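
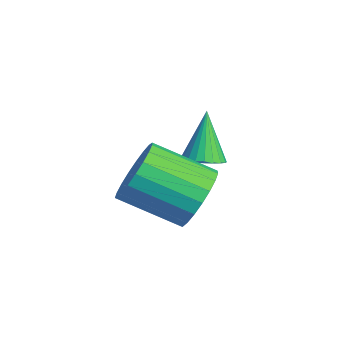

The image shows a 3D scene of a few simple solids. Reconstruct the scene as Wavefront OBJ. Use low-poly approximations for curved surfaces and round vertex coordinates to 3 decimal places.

v 0.833 -1.954 -1.117
v 1.342 -1.661 -0.952
v 0.167 -1.606 0.317
v 1.218 -1.485 -1.052
v 1.035 -1.38 -1.163
v 0.822 -1.362 -1.266
v 0.61 -1.435 -1.347
v 0.432 -1.586 -1.393
v 0.315 -1.794 -1.397
v 0.278 -2.026 -1.358
v 0.325 -2.247 -1.283
v 0.449 -2.423 -1.183
v 0.632 -2.528 -1.072
v 0.845 -2.545 -0.969
v 1.057 -2.473 -0.888
v 1.235 -2.321 -0.842
v 1.352 -2.114 -0.838
v 1.389 -1.882 -0.876
v 3.477 -3.057 -0.555
v 4.12 -3.035 0.144
v 3.286 -4.421 0.954
v 2.643 -4.443 0.255
v 3.843 -2.789 0.28
v 3.008 -4.175 1.09
v 3.502 -2.589 0.271
v 2.668 -3.975 1.082
v 3.157 -2.47 0.119
v 2.323 -3.856 0.93
v 2.868 -2.452 -0.149
v 2.033 -3.839 0.662
v 2.683 -2.539 -0.487
v 1.849 -3.926 0.324
v 2.637 -2.716 -0.837
v 1.802 -4.102 -0.027
v 2.735 -2.951 -1.139
v 1.901 -4.338 -0.328
v 2.962 -3.205 -1.339
v 2.127 -4.592 -0.529
v 3.278 -3.433 -1.404
v 2.443 -4.82 -0.594
v 3.628 -3.596 -1.323
v 2.794 -4.983 -0.512
v 3.952 -3.666 -1.108
v 3.118 -5.052 -0.297
v 4.195 -3.63 -0.798
v 3.36 -5.017 0.013
v 4.313 -3.496 -0.446
v 3.478 -4.882 0.365
v 4.286 -3.285 -0.113
v 3.452 -4.672 0.698
f 2 1 4
f 2 4 3
f 4 1 5
f 4 5 3
f 5 1 6
f 5 6 3
f 6 1 7
f 6 7 3
f 7 1 8
f 7 8 3
f 8 1 9
f 8 9 3
f 9 1 10
f 9 10 3
f 10 1 11
f 10 11 3
f 11 1 12
f 11 12 3
f 12 1 13
f 12 13 3
f 13 1 14
f 13 14 3
f 14 1 15
f 14 15 3
f 15 1 16
f 15 16 3
f 16 1 17
f 16 17 3
f 17 1 18
f 17 18 3
f 18 1 2
f 18 2 3
f 20 19 23
f 20 23 21
f 21 23 24
f 21 24 22
f 23 19 25
f 23 25 24
f 24 25 26
f 24 26 22
f 25 19 27
f 25 27 26
f 26 27 28
f 26 28 22
f 27 19 29
f 27 29 28
f 28 29 30
f 28 30 22
f 29 19 31
f 29 31 30
f 30 31 32
f 30 32 22
f 31 19 33
f 31 33 32
f 32 33 34
f 32 34 22
f 33 19 35
f 33 35 34
f 34 35 36
f 34 36 22
f 35 19 37
f 35 37 36
f 36 37 38
f 36 38 22
f 37 19 39
f 37 39 38
f 38 39 40
f 38 40 22
f 39 19 41
f 39 41 40
f 40 41 42
f 40 42 22
f 41 19 43
f 41 43 42
f 42 43 44
f 42 44 22
f 43 19 45
f 43 45 44
f 44 45 46
f 44 46 22
f 45 19 47
f 45 47 46
f 46 47 48
f 46 48 22
f 47 19 49
f 47 49 48
f 48 49 50
f 48 50 22
f 49 19 20
f 49 20 50
f 50 20 21
f 50 21 22



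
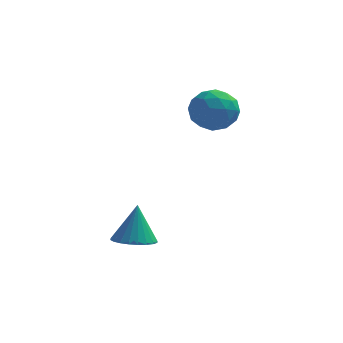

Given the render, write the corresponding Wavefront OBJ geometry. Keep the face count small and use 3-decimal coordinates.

v -2.534 1.152 3.217
v -1.676 1.397 3.71
v -1.644 0.463 2.01
v -0.786 0.708 2.503
v -1.407 -0.006 2.884
v -1.957 0.42 3.63
v -1.363 1.44 2.09
v -1.913 1.866 2.836
v -0.952 1.575 3.014
v -0.979 0.681 3.504
v -2.341 1.179 2.216
v -2.368 0.285 2.706
v -2.183 1.335 3.569
v -1.137 0.525 2.151
v -1.502 0.105 2.374
v -0.997 0.249 2.664
v -2.348 0.761 3.522
v -1.844 0.905 3.812
v -1.686 0.08 3.327
v -1.476 0.955 1.908
v -0.972 1.099 2.198
v -2.323 1.611 3.056
v -1.818 1.755 3.346
v -1.634 1.78 2.393
v -1.253 1.584 3.45
v -0.73 1.179 2.741
v -1.069 1.609 2.498
v -1.393 1.859 2.936
v -1.269 1.058 3.738
v -0.746 0.653 3.029
v -1.111 0.234 3.253
v -1.434 0.484 3.691
v -0.844 1.163 3.329
v -2.574 1.207 2.691
v -2.051 0.802 1.982
v -1.886 1.376 2.029
v -2.209 1.626 2.467
v -2.59 0.681 2.979
v -2.067 0.276 2.27
v -1.927 0.001 2.784
v -2.251 0.251 3.222
v -2.476 0.697 2.391
v -3.87 -3.182 -1.985
v -3.254 -2.63 -2.18
v -3.83 -2.678 -0.435
v -3.525 -2.446 -2.233
v -3.848 -2.374 -2.248
v -4.175 -2.426 -2.223
v -4.455 -2.592 -2.162
v -4.646 -2.848 -2.074
v -4.719 -3.155 -1.972
v -4.663 -3.467 -1.872
v -4.486 -3.735 -1.789
v -4.215 -3.918 -1.736
v -3.891 -3.99 -1.721
v -3.564 -3.939 -1.746
v -3.284 -3.772 -1.807
v -3.093 -3.516 -1.896
v -3.02 -3.209 -1.998
v -3.077 -2.898 -2.097
f 1 38 17
f 38 12 41
f 17 41 6
f 38 41 17
f 1 17 13
f 17 6 18
f 13 18 2
f 17 18 13
f 1 13 22
f 13 2 23
f 22 23 8
f 13 23 22
f 1 22 34
f 22 8 37
f 34 37 11
f 22 37 34
f 1 34 38
f 34 11 42
f 38 42 12
f 34 42 38
f 2 18 29
f 18 6 32
f 29 32 10
f 18 32 29
f 6 41 19
f 41 12 40
f 19 40 5
f 41 40 19
f 12 42 39
f 42 11 35
f 39 35 3
f 42 35 39
f 11 37 36
f 37 8 24
f 36 24 7
f 37 24 36
f 8 23 28
f 23 2 25
f 28 25 9
f 23 25 28
f 4 30 16
f 30 10 31
f 16 31 5
f 30 31 16
f 4 16 14
f 16 5 15
f 14 15 3
f 16 15 14
f 4 14 21
f 14 3 20
f 21 20 7
f 14 20 21
f 4 21 26
f 21 7 27
f 26 27 9
f 21 27 26
f 4 26 30
f 26 9 33
f 30 33 10
f 26 33 30
f 5 31 19
f 31 10 32
f 19 32 6
f 31 32 19
f 3 15 39
f 15 5 40
f 39 40 12
f 15 40 39
f 7 20 36
f 20 3 35
f 36 35 11
f 20 35 36
f 9 27 28
f 27 7 24
f 28 24 8
f 27 24 28
f 10 33 29
f 33 9 25
f 29 25 2
f 33 25 29
f 44 43 46
f 44 46 45
f 46 43 47
f 46 47 45
f 47 43 48
f 47 48 45
f 48 43 49
f 48 49 45
f 49 43 50
f 49 50 45
f 50 43 51
f 50 51 45
f 51 43 52
f 51 52 45
f 52 43 53
f 52 53 45
f 53 43 54
f 53 54 45
f 54 43 55
f 54 55 45
f 55 43 56
f 55 56 45
f 56 43 57
f 56 57 45
f 57 43 58
f 57 58 45
f 58 43 59
f 58 59 45
f 59 43 60
f 59 60 45
f 60 43 44
f 60 44 45



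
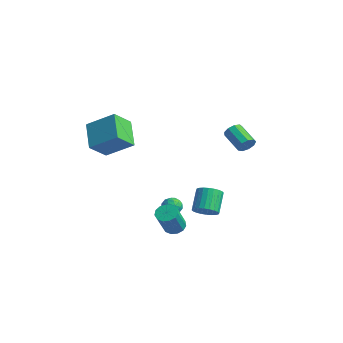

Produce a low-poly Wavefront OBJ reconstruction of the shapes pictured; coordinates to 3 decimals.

v -1.023 -1.272 -2.05
v -0.473 -1.422 -1.693
v -1.647 -1.698 -1.267
v -1.097 -1.848 -0.91
v -1.279 -1.206 -0.994
v -0.893 -0.942 -1.478
v -1.227 -2.178 -1.482
v -0.841 -1.914 -1.966
v -0.599 -1.982 -1.342
v -0.631 -1.381 -1.041
v -1.489 -1.739 -1.919
v -1.521 -1.138 -1.618
v -0.693 -1.309 -1.941
v -1.427 -1.811 -1.019
v -1.534 -1.433 -1.069
v -1.21 -1.521 -0.859
v -0.94 -1.028 -1.814
v -0.616 -1.116 -1.604
v -1.09 -0.989 -1.193
v -1.504 -2.004 -1.356
v -1.18 -2.092 -1.146
v -0.91 -1.599 -2.101
v -0.586 -1.687 -1.891
v -1.03 -2.131 -1.767
v -0.444 -1.727 -1.524
v -0.811 -1.977 -1.064
v -0.887 -2.171 -1.4
v -0.66 -2.016 -1.685
v -0.462 -1.374 -1.347
v -0.829 -1.624 -0.886
v -0.936 -1.246 -0.936
v -0.709 -1.092 -1.221
v -0.536 -1.703 -1.141
v -1.291 -1.496 -2.074
v -1.658 -1.746 -1.613
v -1.411 -2.028 -1.739
v -1.184 -1.874 -2.024
v -1.309 -1.143 -1.896
v -1.676 -1.393 -1.436
v -1.46 -1.104 -1.275
v -1.233 -0.949 -1.56
v -1.584 -1.417 -1.819
v -1.037 3.774 2.098
v -0.788 4.088 2.597
v -2.214 4.099 3.301
v -2.463 3.786 2.802
v -0.933 4.373 2.299
v -2.359 4.384 3.003
v -1.127 4.378 1.906
v -2.553 4.39 2.61
v -1.279 4.101 1.603
v -2.704 4.112 2.308
v -1.318 3.671 1.532
v -2.743 3.682 2.236
v -1.225 3.289 1.725
v -2.651 3.3 2.43
v -1.045 3.134 2.093
v -2.47 3.146 2.797
v -0.861 3.279 2.463
v -2.286 3.29 3.167
v -0.759 3.656 2.662
v -2.185 3.667 3.366
v -0.071 -2.051 -2.506
v 0.264 -2.521 -2.902
v 0.846 -3.479 -1.27
v 0.511 -3.009 -0.874
v 0.524 -2.234 -2.826
v 1.106 -3.192 -1.194
v 0.595 -1.889 -2.648
v 1.177 -2.847 -1.017
v 0.454 -1.595 -2.425
v 1.036 -2.554 -0.794
v 0.147 -1.446 -2.228
v 0.729 -2.405 -0.597
v -0.23 -1.489 -2.119
v 0.352 -2.448 -0.488
v -0.556 -1.71 -2.133
v 0.026 -2.669 -0.501
v -0.728 -2.04 -2.265
v -0.146 -2.998 -0.633
v -0.692 -2.372 -2.473
v -0.11 -3.331 -0.842
v -0.458 -2.603 -2.692
v 0.124 -3.562 -1.061
v -0.102 -2.658 -2.852
v 0.48 -3.617 -1.22
v -3.808 -5.469 3.316
v -5.313 -4.737 4.431
v -3.977 -4.228 2.273
v -5.481 -3.496 3.388
v -2.459 -4.364 4.412
v -3.963 -3.632 5.527
v -2.627 -3.123 3.369
v -4.132 -2.391 4.484
v -1.358 1.034 -2.88
v -0.724 0.897 -2.362
v -1.488 1.749 -1.202
v -2.122 1.886 -1.72
v -0.631 1.172 -2.504
v -1.395 2.025 -1.344
v -0.649 1.427 -2.703
v -1.413 2.28 -1.543
v -0.775 1.622 -2.929
v -1.539 2.475 -1.769
v -0.989 1.728 -3.148
v -1.753 2.58 -1.987
v -1.26 1.727 -3.325
v -2.024 2.58 -2.165
v -1.546 1.621 -3.436
v -2.309 2.474 -2.275
v -1.803 1.426 -3.461
v -2.566 2.279 -2.301
v -1.992 1.171 -3.398
v -2.756 2.023 -2.238
v -2.085 0.895 -3.256
v -2.849 1.748 -2.096
v -2.067 0.64 -3.057
v -2.831 1.493 -1.897
v -1.941 0.445 -2.831
v -2.705 1.298 -1.671
v -1.727 0.34 -2.613
v -2.491 1.192 -1.452
v -1.456 0.34 -2.435
v -2.22 1.193 -1.275
v -1.171 0.446 -2.325
v -1.934 1.299 -1.164
v -0.914 0.641 -2.299
v -1.677 1.494 -1.139
f 1 38 17
f 38 12 41
f 17 41 6
f 38 41 17
f 1 17 13
f 17 6 18
f 13 18 2
f 17 18 13
f 1 13 22
f 13 2 23
f 22 23 8
f 13 23 22
f 1 22 34
f 22 8 37
f 34 37 11
f 22 37 34
f 1 34 38
f 34 11 42
f 38 42 12
f 34 42 38
f 2 18 29
f 18 6 32
f 29 32 10
f 18 32 29
f 6 41 19
f 41 12 40
f 19 40 5
f 41 40 19
f 12 42 39
f 42 11 35
f 39 35 3
f 42 35 39
f 11 37 36
f 37 8 24
f 36 24 7
f 37 24 36
f 8 23 28
f 23 2 25
f 28 25 9
f 23 25 28
f 4 30 16
f 30 10 31
f 16 31 5
f 30 31 16
f 4 16 14
f 16 5 15
f 14 15 3
f 16 15 14
f 4 14 21
f 14 3 20
f 21 20 7
f 14 20 21
f 4 21 26
f 21 7 27
f 26 27 9
f 21 27 26
f 4 26 30
f 26 9 33
f 30 33 10
f 26 33 30
f 5 31 19
f 31 10 32
f 19 32 6
f 31 32 19
f 3 15 39
f 15 5 40
f 39 40 12
f 15 40 39
f 7 20 36
f 20 3 35
f 36 35 11
f 20 35 36
f 9 27 28
f 27 7 24
f 28 24 8
f 27 24 28
f 10 33 29
f 33 9 25
f 29 25 2
f 33 25 29
f 44 43 47
f 44 47 45
f 45 47 48
f 45 48 46
f 47 43 49
f 47 49 48
f 48 49 50
f 48 50 46
f 49 43 51
f 49 51 50
f 50 51 52
f 50 52 46
f 51 43 53
f 51 53 52
f 52 53 54
f 52 54 46
f 53 43 55
f 53 55 54
f 54 55 56
f 54 56 46
f 55 43 57
f 55 57 56
f 56 57 58
f 56 58 46
f 57 43 59
f 57 59 58
f 58 59 60
f 58 60 46
f 59 43 61
f 59 61 60
f 60 61 62
f 60 62 46
f 61 43 44
f 61 44 62
f 62 44 45
f 62 45 46
f 64 63 67
f 64 67 65
f 65 67 68
f 65 68 66
f 67 63 69
f 67 69 68
f 68 69 70
f 68 70 66
f 69 63 71
f 69 71 70
f 70 71 72
f 70 72 66
f 71 63 73
f 71 73 72
f 72 73 74
f 72 74 66
f 73 63 75
f 73 75 74
f 74 75 76
f 74 76 66
f 75 63 77
f 75 77 76
f 76 77 78
f 76 78 66
f 77 63 79
f 77 79 78
f 78 79 80
f 78 80 66
f 79 63 81
f 79 81 80
f 80 81 82
f 80 82 66
f 81 63 83
f 81 83 82
f 82 83 84
f 82 84 66
f 83 63 85
f 83 85 84
f 84 85 86
f 84 86 66
f 85 63 64
f 85 64 86
f 86 64 65
f 86 65 66
f 88 90 87
f 91 88 87
f 87 90 89
f 89 91 87
f 88 94 90
f 92 88 91
f 92 94 88
f 90 94 89
f 93 91 89
f 89 94 93
f 93 92 91
f 94 92 93
f 96 95 99
f 96 99 97
f 97 99 100
f 97 100 98
f 99 95 101
f 99 101 100
f 100 101 102
f 100 102 98
f 101 95 103
f 101 103 102
f 102 103 104
f 102 104 98
f 103 95 105
f 103 105 104
f 104 105 106
f 104 106 98
f 105 95 107
f 105 107 106
f 106 107 108
f 106 108 98
f 107 95 109
f 107 109 108
f 108 109 110
f 108 110 98
f 109 95 111
f 109 111 110
f 110 111 112
f 110 112 98
f 111 95 113
f 111 113 112
f 112 113 114
f 112 114 98
f 113 95 115
f 113 115 114
f 114 115 116
f 114 116 98
f 115 95 117
f 115 117 116
f 116 117 118
f 116 118 98
f 117 95 119
f 117 119 118
f 118 119 120
f 118 120 98
f 119 95 121
f 119 121 120
f 120 121 122
f 120 122 98
f 121 95 123
f 121 123 122
f 122 123 124
f 122 124 98
f 123 95 125
f 123 125 124
f 124 125 126
f 124 126 98
f 125 95 127
f 125 127 126
f 126 127 128
f 126 128 98
f 127 95 96
f 127 96 128
f 128 96 97
f 128 97 98



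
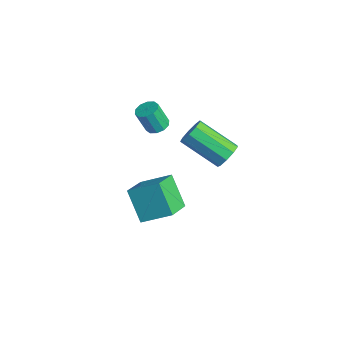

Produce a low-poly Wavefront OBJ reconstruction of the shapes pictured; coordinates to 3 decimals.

v 0.668 1.845 1.281
v 1.089 1.903 1.875
v -0.327 0.733 2.992
v -0.748 0.675 2.399
v 0.763 2.281 1.859
v -0.653 1.111 2.976
v 0.393 2.456 1.572
v -1.023 1.285 2.69
v 0.152 2.344 1.15
v -1.264 1.174 2.267
v 0.152 1.999 0.789
v -1.264 0.829 1.906
v 0.393 1.582 0.658
v -1.022 0.412 1.775
v 0.764 1.288 0.819
v -0.652 0.118 1.937
v 1.089 1.255 1.197
v -0.327 0.085 2.314
v 1.217 1.498 1.614
v -0.199 0.327 2.731
v -2.487 -1.715 -2.568
v -1.642 -0.488 -1.77
v -3.472 -0.578 -3.273
v -2.627 0.648 -2.475
v -1.313 -1.588 -4.005
v -0.468 -0.362 -3.207
v -2.298 -0.452 -4.71
v -1.453 0.775 -3.912
v -3.598 0.397 0.55
v -3.014 0.449 0.676
v -3.237 -0.004 1.896
v -3.822 -0.057 1.77
v -3.18 0.769 0.765
v -3.403 0.315 1.985
v -3.505 0.946 0.772
v -3.728 0.493 1.991
v -3.866 0.914 0.694
v -4.089 0.461 1.913
v -4.125 0.684 0.561
v -4.348 0.231 1.78
v -4.183 0.344 0.424
v -4.406 -0.109 1.644
v -4.017 0.025 0.335
v -4.24 -0.429 1.555
v -3.692 -0.153 0.329
v -3.915 -0.606 1.548
v -3.331 -0.121 0.407
v -3.554 -0.574 1.626
v -3.072 0.109 0.54
v -3.295 -0.344 1.759
f 2 1 5
f 2 5 3
f 3 5 6
f 3 6 4
f 5 1 7
f 5 7 6
f 6 7 8
f 6 8 4
f 7 1 9
f 7 9 8
f 8 9 10
f 8 10 4
f 9 1 11
f 9 11 10
f 10 11 12
f 10 12 4
f 11 1 13
f 11 13 12
f 12 13 14
f 12 14 4
f 13 1 15
f 13 15 14
f 14 15 16
f 14 16 4
f 15 1 17
f 15 17 16
f 16 17 18
f 16 18 4
f 17 1 19
f 17 19 18
f 18 19 20
f 18 20 4
f 19 1 2
f 19 2 20
f 20 2 3
f 20 3 4
f 22 24 21
f 25 22 21
f 21 24 23
f 23 25 21
f 22 28 24
f 26 22 25
f 26 28 22
f 24 28 23
f 27 25 23
f 23 28 27
f 27 26 25
f 28 26 27
f 30 29 33
f 30 33 31
f 31 33 34
f 31 34 32
f 33 29 35
f 33 35 34
f 34 35 36
f 34 36 32
f 35 29 37
f 35 37 36
f 36 37 38
f 36 38 32
f 37 29 39
f 37 39 38
f 38 39 40
f 38 40 32
f 39 29 41
f 39 41 40
f 40 41 42
f 40 42 32
f 41 29 43
f 41 43 42
f 42 43 44
f 42 44 32
f 43 29 45
f 43 45 44
f 44 45 46
f 44 46 32
f 45 29 47
f 45 47 46
f 46 47 48
f 46 48 32
f 47 29 49
f 47 49 48
f 48 49 50
f 48 50 32
f 49 29 30
f 49 30 50
f 50 30 31
f 50 31 32



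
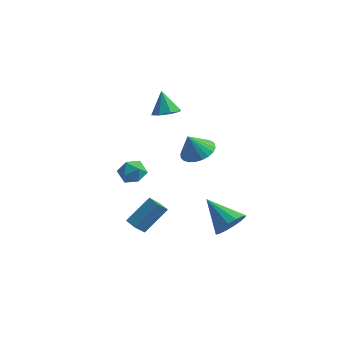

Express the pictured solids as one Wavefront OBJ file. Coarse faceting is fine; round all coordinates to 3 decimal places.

v -4.312 2.381 -2.538
v -3.451 2.476 -2.215
v -3.829 1.364 -3.525
v -2.968 1.459 -3.202
v -3.618 1.062 -2.677
v -3.916 1.69 -2.067
v -3.364 2.15 -3.673
v -3.662 2.778 -3.063
v -2.864 2.333 -2.916
v -3.021 1.661 -2.301
v -4.259 2.179 -3.439
v -4.416 1.507 -2.824
v 0.508 2.067 0.074
v 1.246 2.684 0.52
v 0.112 1.593 1.386
v 0.921 2.939 0.514
v 0.532 3.061 0.441
v 0.14 3.032 0.312
v -0.196 2.857 0.147
v -0.425 2.56 -0.029
v -0.511 2.189 -0.189
v -0.443 1.8 -0.31
v -0.23 1.451 -0.372
v 0.095 1.195 -0.366
v 0.484 1.073 -0.293
v 0.876 1.102 -0.164
v 1.212 1.278 0.001
v 1.44 1.574 0.177
v 1.527 1.945 0.338
v 1.459 2.335 0.458
v -1.924 2.802 2.087
v -1.299 2.287 2.431
v -2.416 3.158 3.513
v -1.091 2.921 2.344
v -1.371 3.486 2.106
v -1.975 3.65 1.857
v -2.549 3.317 1.743
v -2.757 2.682 1.83
v -2.477 2.117 2.068
v -1.873 1.954 2.317
v 4.157 -0.929 -3.012
v 4.726 -0.292 -2.436
v 2.403 -0.451 -1.808
v 4.536 0.011 -2.832
v 4.246 0.063 -3.276
v 3.931 -0.152 -3.649
v 3.677 -0.574 -3.852
v 3.551 -1.092 -3.829
v 3.588 -1.566 -3.588
v 3.777 -1.869 -3.192
v 4.068 -1.921 -2.748
v 4.382 -1.706 -2.375
v 4.637 -1.283 -2.172
v 4.762 -0.766 -2.195
v -0.214 -2.629 -4.064
v -0.46 -3.292 -3.315
v -0.94 -2.277 -3.992
v -1.186 -2.939 -3.243
v 0.526 -1.381 -2.717
v 0.28 -2.043 -1.968
v -0.2 -1.028 -2.645
v -0.446 -1.691 -1.896
f 1 12 6
f 1 6 2
f 1 2 8
f 1 8 11
f 1 11 12
f 2 6 10
f 6 12 5
f 12 11 3
f 11 8 7
f 8 2 9
f 4 10 5
f 4 5 3
f 4 3 7
f 4 7 9
f 4 9 10
f 5 10 6
f 3 5 12
f 7 3 11
f 9 7 8
f 10 9 2
f 14 13 16
f 14 16 15
f 16 13 17
f 16 17 15
f 17 13 18
f 17 18 15
f 18 13 19
f 18 19 15
f 19 13 20
f 19 20 15
f 20 13 21
f 20 21 15
f 21 13 22
f 21 22 15
f 22 13 23
f 22 23 15
f 23 13 24
f 23 24 15
f 24 13 25
f 24 25 15
f 25 13 26
f 25 26 15
f 26 13 27
f 26 27 15
f 27 13 28
f 27 28 15
f 28 13 29
f 28 29 15
f 29 13 30
f 29 30 15
f 30 13 14
f 30 14 15
f 32 31 34
f 32 34 33
f 34 31 35
f 34 35 33
f 35 31 36
f 35 36 33
f 36 31 37
f 36 37 33
f 37 31 38
f 37 38 33
f 38 31 39
f 38 39 33
f 39 31 40
f 39 40 33
f 40 31 32
f 40 32 33
f 42 41 44
f 42 44 43
f 44 41 45
f 44 45 43
f 45 41 46
f 45 46 43
f 46 41 47
f 46 47 43
f 47 41 48
f 47 48 43
f 48 41 49
f 48 49 43
f 49 41 50
f 49 50 43
f 50 41 51
f 50 51 43
f 51 41 52
f 51 52 43
f 52 41 53
f 52 53 43
f 53 41 54
f 53 54 43
f 54 41 42
f 54 42 43
f 56 58 55
f 59 56 55
f 55 58 57
f 57 59 55
f 56 62 58
f 60 56 59
f 60 62 56
f 58 62 57
f 61 59 57
f 57 62 61
f 61 60 59
f 62 60 61



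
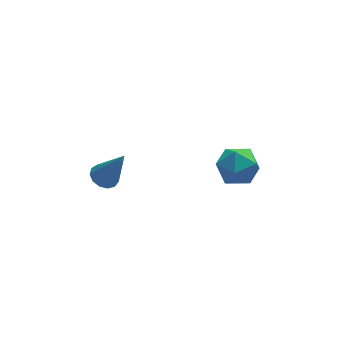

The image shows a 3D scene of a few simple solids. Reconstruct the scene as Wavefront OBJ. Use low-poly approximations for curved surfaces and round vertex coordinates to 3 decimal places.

v -1.709 -1.47 -1.971
v -1.174 -1.024 -2.048
v -0.951 -2.05 -0.089
v -1.462 -0.822 -1.87
v -1.829 -0.826 -1.724
v -2.157 -1.034 -1.656
v -2.343 -1.38 -1.688
v -2.327 -1.755 -1.81
v -2.115 -2.039 -1.983
v -1.774 -2.143 -2.152
v -1.413 -2.032 -2.264
v -1.145 -1.743 -2.282
v -1.056 -1.368 -2.202
v 3.024 -2.666 -1.501
v 3.366 -2.213 -2.447
v 4.634 -3.407 -1.273
v 4.976 -2.954 -2.219
v 4.768 -2.314 -1.344
v 3.773 -1.856 -1.485
v 4.227 -3.764 -2.235
v 3.232 -3.306 -2.376
v 4.11 -2.891 -2.901
v 4.444 -1.995 -2.35
v 3.556 -3.625 -1.37
v 3.89 -2.729 -0.819
f 2 1 4
f 2 4 3
f 4 1 5
f 4 5 3
f 5 1 6
f 5 6 3
f 6 1 7
f 6 7 3
f 7 1 8
f 7 8 3
f 8 1 9
f 8 9 3
f 9 1 10
f 9 10 3
f 10 1 11
f 10 11 3
f 11 1 12
f 11 12 3
f 12 1 13
f 12 13 3
f 13 1 2
f 13 2 3
f 14 25 19
f 14 19 15
f 14 15 21
f 14 21 24
f 14 24 25
f 15 19 23
f 19 25 18
f 25 24 16
f 24 21 20
f 21 15 22
f 17 23 18
f 17 18 16
f 17 16 20
f 17 20 22
f 17 22 23
f 18 23 19
f 16 18 25
f 20 16 24
f 22 20 21
f 23 22 15



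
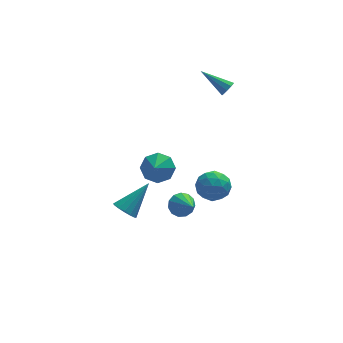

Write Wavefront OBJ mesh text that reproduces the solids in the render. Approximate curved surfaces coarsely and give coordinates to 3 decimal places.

v -2.943 -4.365 0.159
v -2.543 -4.973 0.096
v -1.557 -3.595 1.521
v -2.41 -4.741 -0.17
v -2.42 -4.408 -0.349
v -2.57 -4.063 -0.391
v -2.82 -3.8 -0.286
v -3.103 -3.688 -0.062
v -3.342 -3.758 0.222
v -3.475 -3.99 0.489
v -3.465 -4.323 0.667
v -3.316 -4.667 0.709
v -3.066 -4.931 0.604
v -2.783 -5.043 0.38
v 1.941 -0.642 -1.762
v 2.92 -0.925 -1.766
v 1.6 -1.835 -0.674
v 2.579 -2.118 -0.678
v 2.308 -1.227 -0.263
v 2.519 -0.489 -0.936
v 2.001 -2.271 -1.504
v 2.212 -1.533 -2.177
v 2.957 -1.932 -1.607
v 3.148 -1.287 -0.84
v 1.372 -1.473 -1.6
v 1.563 -0.828 -0.833
v 2.46 -0.679 -1.86
v 2.06 -2.081 -0.58
v 1.9 -1.557 -0.337
v 2.476 -1.724 -0.339
v 2.225 -0.423 -1.372
v 2.8 -0.589 -1.374
v 2.441 -0.766 -0.491
v 1.72 -2.171 -1.066
v 2.295 -2.337 -1.068
v 2.044 -1.036 -2.101
v 2.62 -1.203 -2.103
v 2.079 -1.994 -1.949
v 3.058 -1.437 -1.768
v 2.858 -2.139 -1.129
v 2.518 -2.228 -1.614
v 2.642 -1.795 -2.01
v 3.17 -1.058 -1.318
v 2.969 -1.759 -0.678
v 2.81 -1.235 -0.434
v 2.934 -0.802 -0.83
v 3.192 -1.65 -1.224
v 1.551 -1.001 -1.762
v 1.35 -1.702 -1.122
v 1.586 -1.958 -1.61
v 1.71 -1.525 -2.006
v 1.662 -0.621 -1.311
v 1.462 -1.323 -0.672
v 1.878 -0.965 -0.43
v 2.002 -0.532 -0.826
v 1.328 -1.11 -1.216
v 0.732 -0.356 -3.519
v 1.452 -0.067 -3.374
v 1.108 -1.804 -2.501
v 1.187 0.09 -3.053
v 0.777 0.106 -2.88
v 0.353 -0.026 -2.91
v 0.049 -0.262 -3.134
v -0.038 -0.528 -3.48
v 0.119 -0.74 -3.838
v 0.471 -0.829 -4.096
v 0.906 -0.769 -4.17
v 1.285 -0.577 -4.038
v 1.489 -0.315 -3.741
v -0.174 2.003 -2.216
v 0.58 2.228 -1.599
v -0.486 1.257 -1.564
v -0.054 2.628 -1.445
v -0.758 2.662 -1.743
v -1.12 2.31 -2.319
v -0.927 1.778 -2.834
v -0.293 1.378 -2.988
v 0.411 1.345 -2.69
v 0.773 1.696 -2.114
v 3.879 2.947 3.19
v 4.195 2.962 3.615
v 2.541 3.873 4.15
v 4.25 3.255 3.409
v 4.132 3.404 3.101
v 3.895 3.339 2.834
v 3.651 3.091 2.733
v 3.514 2.775 2.846
v 3.547 2.54 3.12
v 3.736 2.495 3.426
v 3.992 2.662 3.622
f 2 1 4
f 2 4 3
f 4 1 5
f 4 5 3
f 5 1 6
f 5 6 3
f 6 1 7
f 6 7 3
f 7 1 8
f 7 8 3
f 8 1 9
f 8 9 3
f 9 1 10
f 9 10 3
f 10 1 11
f 10 11 3
f 11 1 12
f 11 12 3
f 12 1 13
f 12 13 3
f 13 1 14
f 13 14 3
f 14 1 2
f 14 2 3
f 15 52 31
f 52 26 55
f 31 55 20
f 52 55 31
f 15 31 27
f 31 20 32
f 27 32 16
f 31 32 27
f 15 27 36
f 27 16 37
f 36 37 22
f 27 37 36
f 15 36 48
f 36 22 51
f 48 51 25
f 36 51 48
f 15 48 52
f 48 25 56
f 52 56 26
f 48 56 52
f 16 32 43
f 32 20 46
f 43 46 24
f 32 46 43
f 20 55 33
f 55 26 54
f 33 54 19
f 55 54 33
f 26 56 53
f 56 25 49
f 53 49 17
f 56 49 53
f 25 51 50
f 51 22 38
f 50 38 21
f 51 38 50
f 22 37 42
f 37 16 39
f 42 39 23
f 37 39 42
f 18 44 30
f 44 24 45
f 30 45 19
f 44 45 30
f 18 30 28
f 30 19 29
f 28 29 17
f 30 29 28
f 18 28 35
f 28 17 34
f 35 34 21
f 28 34 35
f 18 35 40
f 35 21 41
f 40 41 23
f 35 41 40
f 18 40 44
f 40 23 47
f 44 47 24
f 40 47 44
f 19 45 33
f 45 24 46
f 33 46 20
f 45 46 33
f 17 29 53
f 29 19 54
f 53 54 26
f 29 54 53
f 21 34 50
f 34 17 49
f 50 49 25
f 34 49 50
f 23 41 42
f 41 21 38
f 42 38 22
f 41 38 42
f 24 47 43
f 47 23 39
f 43 39 16
f 47 39 43
f 58 57 60
f 58 60 59
f 60 57 61
f 60 61 59
f 61 57 62
f 61 62 59
f 62 57 63
f 62 63 59
f 63 57 64
f 63 64 59
f 64 57 65
f 64 65 59
f 65 57 66
f 65 66 59
f 66 57 67
f 66 67 59
f 67 57 68
f 67 68 59
f 68 57 69
f 68 69 59
f 69 57 58
f 69 58 59
f 71 70 73
f 71 73 72
f 73 70 74
f 73 74 72
f 74 70 75
f 74 75 72
f 75 70 76
f 75 76 72
f 76 70 77
f 76 77 72
f 77 70 78
f 77 78 72
f 78 70 79
f 78 79 72
f 79 70 71
f 79 71 72
f 81 80 83
f 81 83 82
f 83 80 84
f 83 84 82
f 84 80 85
f 84 85 82
f 85 80 86
f 85 86 82
f 86 80 87
f 86 87 82
f 87 80 88
f 87 88 82
f 88 80 89
f 88 89 82
f 89 80 90
f 89 90 82
f 90 80 81
f 90 81 82



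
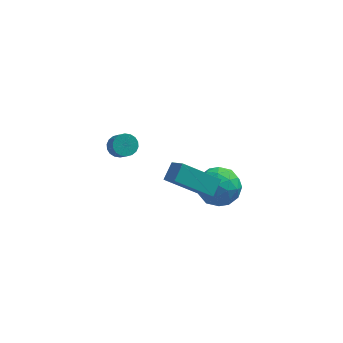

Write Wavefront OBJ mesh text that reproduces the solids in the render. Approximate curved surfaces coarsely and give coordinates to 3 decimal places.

v 0.964 -1.461 2.164
v 1.296 -0.791 2.627
v 0.518 -0.75 1.453
v 0.851 -0.079 1.916
v 2.529 -1.521 1.124
v 2.862 -0.85 1.587
v 2.084 -0.809 0.413
v 2.416 -0.139 0.876
v 2.5 2.001 -1.894
v 3.354 2.094 -1.325
v 2.326 0.426 -1.375
v 3.18 0.519 -0.806
v 2.328 1.037 -0.545
v 2.435 2.01 -0.866
v 3.245 0.51 -1.834
v 3.352 1.483 -2.155
v 3.814 1.173 -1.288
v 3.248 1.498 -0.491
v 2.432 1.022 -2.209
v 1.866 1.347 -1.412
v 2.942 2.186 -1.655
v 2.738 0.334 -1.045
v 2.237 0.638 -0.891
v 2.739 0.693 -0.557
v 2.402 2.136 -1.385
v 2.904 2.191 -1.051
v 2.301 1.569 -0.592
v 2.776 0.329 -1.649
v 3.278 0.384 -1.315
v 2.941 1.827 -2.143
v 3.443 1.882 -1.809
v 3.379 0.951 -2.108
v 3.715 1.699 -1.299
v 3.613 0.773 -0.994
v 3.65 0.768 -1.598
v 3.714 1.34 -1.787
v 3.382 1.89 -0.831
v 3.279 0.965 -0.525
v 2.779 1.269 -0.372
v 2.842 1.841 -0.561
v 3.652 1.349 -0.809
v 2.401 1.555 -2.175
v 2.298 0.63 -1.869
v 2.838 0.679 -2.139
v 2.901 1.251 -2.328
v 2.067 1.747 -1.706
v 1.965 0.821 -1.401
v 1.966 1.18 -0.913
v 2.03 1.752 -1.102
v 2.028 1.171 -1.891
v -1.259 -0.411 3.43
v -0.752 -0.39 3.276
v -0.475 -1.068 4.097
v -0.981 -1.089 4.25
v -0.768 -0.211 3.429
v -0.491 -0.889 4.25
v -0.881 -0.072 3.582
v -0.604 -0.75 4.403
v -1.069 0 3.705
v -0.792 -0.678 4.526
v -1.295 -0.009 3.774
v -1.017 -0.687 4.594
v -1.513 -0.098 3.774
v -1.236 -0.776 4.595
v -1.681 -0.249 3.706
v -1.404 -0.927 4.527
v -1.765 -0.432 3.583
v -1.488 -1.11 4.404
v -1.749 -0.611 3.43
v -1.472 -1.289 4.251
v -1.636 -0.75 3.277
v -1.359 -1.428 4.098
v -1.448 -0.822 3.154
v -1.171 -1.5 3.975
v -1.223 -0.813 3.086
v -0.945 -1.491 3.906
v -1.004 -0.724 3.085
v -0.727 -1.402 3.906
v -0.836 -0.573 3.153
v -0.559 -1.251 3.974
f 2 4 1
f 5 2 1
f 1 4 3
f 3 5 1
f 2 8 4
f 6 2 5
f 6 8 2
f 4 8 3
f 7 5 3
f 3 8 7
f 7 6 5
f 8 6 7
f 9 46 25
f 46 20 49
f 25 49 14
f 46 49 25
f 9 25 21
f 25 14 26
f 21 26 10
f 25 26 21
f 9 21 30
f 21 10 31
f 30 31 16
f 21 31 30
f 9 30 42
f 30 16 45
f 42 45 19
f 30 45 42
f 9 42 46
f 42 19 50
f 46 50 20
f 42 50 46
f 10 26 37
f 26 14 40
f 37 40 18
f 26 40 37
f 14 49 27
f 49 20 48
f 27 48 13
f 49 48 27
f 20 50 47
f 50 19 43
f 47 43 11
f 50 43 47
f 19 45 44
f 45 16 32
f 44 32 15
f 45 32 44
f 16 31 36
f 31 10 33
f 36 33 17
f 31 33 36
f 12 38 24
f 38 18 39
f 24 39 13
f 38 39 24
f 12 24 22
f 24 13 23
f 22 23 11
f 24 23 22
f 12 22 29
f 22 11 28
f 29 28 15
f 22 28 29
f 12 29 34
f 29 15 35
f 34 35 17
f 29 35 34
f 12 34 38
f 34 17 41
f 38 41 18
f 34 41 38
f 13 39 27
f 39 18 40
f 27 40 14
f 39 40 27
f 11 23 47
f 23 13 48
f 47 48 20
f 23 48 47
f 15 28 44
f 28 11 43
f 44 43 19
f 28 43 44
f 17 35 36
f 35 15 32
f 36 32 16
f 35 32 36
f 18 41 37
f 41 17 33
f 37 33 10
f 41 33 37
f 52 51 55
f 52 55 53
f 53 55 56
f 53 56 54
f 55 51 57
f 55 57 56
f 56 57 58
f 56 58 54
f 57 51 59
f 57 59 58
f 58 59 60
f 58 60 54
f 59 51 61
f 59 61 60
f 60 61 62
f 60 62 54
f 61 51 63
f 61 63 62
f 62 63 64
f 62 64 54
f 63 51 65
f 63 65 64
f 64 65 66
f 64 66 54
f 65 51 67
f 65 67 66
f 66 67 68
f 66 68 54
f 67 51 69
f 67 69 68
f 68 69 70
f 68 70 54
f 69 51 71
f 69 71 70
f 70 71 72
f 70 72 54
f 71 51 73
f 71 73 72
f 72 73 74
f 72 74 54
f 73 51 75
f 73 75 74
f 74 75 76
f 74 76 54
f 75 51 77
f 75 77 76
f 76 77 78
f 76 78 54
f 77 51 79
f 77 79 78
f 78 79 80
f 78 80 54
f 79 51 52
f 79 52 80
f 80 52 53
f 80 53 54



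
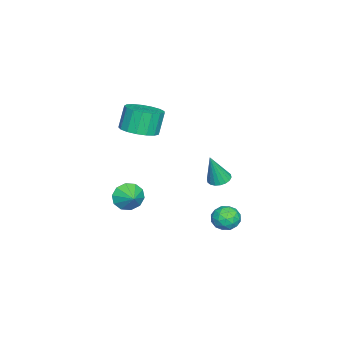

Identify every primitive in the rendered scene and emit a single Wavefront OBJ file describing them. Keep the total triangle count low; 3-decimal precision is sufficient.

v 2.553 -3.095 -2.255
v 3.087 -3.328 -2.955
v 3.287 -2.525 -1.885
v 2.801 -2.866 -3.1
v 2.42 -2.491 -2.923
v 2.091 -2.347 -2.49
v 1.938 -2.489 -1.968
v 2.02 -2.863 -1.555
v 2.306 -3.325 -1.41
v 2.686 -3.699 -1.587
v 3.016 -3.843 -2.02
v 3.169 -3.701 -2.542
v 1.979 1.702 -0.296
v 2.521 1.387 -0.503
v 2.441 1.318 1.496
v 2.615 1.663 -0.468
v 2.583 1.947 -0.399
v 2.432 2.182 -0.31
v 2.19 2.322 -0.218
v 1.907 2.339 -0.141
v 1.639 2.23 -0.095
v 1.437 2.017 -0.089
v 1.343 1.74 -0.124
v 1.375 1.457 -0.193
v 1.527 1.222 -0.282
v 1.768 1.082 -0.374
v 2.051 1.064 -0.451
v 2.32 1.173 -0.497
v 2.976 -2.333 3.188
v 3.927 -2.643 3.569
v 3.434 -2.476 4.933
v 2.484 -2.167 4.552
v 3.973 -2.135 3.523
v 3.48 -1.968 4.888
v 3.79 -1.672 3.401
v 3.298 -1.506 4.765
v 3.421 -1.361 3.23
v 2.929 -1.195 4.594
v 2.95 -1.273 3.049
v 2.458 -1.106 4.413
v 2.485 -1.427 2.9
v 1.993 -1.261 4.264
v 2.133 -1.789 2.817
v 1.64 -1.623 4.181
v 1.973 -2.276 2.819
v 1.481 -2.109 4.183
v 2.044 -2.776 2.905
v 1.551 -2.609 4.27
v 2.328 -3.174 3.056
v 1.835 -3.008 4.421
v 2.76 -3.38 3.238
v 2.268 -3.214 4.602
v 3.242 -3.346 3.408
v 2.75 -3.18 4.772
v 3.663 -3.08 3.527
v 3.171 -2.914 4.891
v 2.008 2.635 -2.448
v 2.307 2.977 -3.155
v 2.573 1.443 -2.785
v 2.872 1.785 -3.492
v 3.184 2.02 -2.747
v 2.835 2.756 -2.539
v 2.045 1.664 -3.401
v 1.696 2.4 -3.193
v 2.33 2.377 -3.745
v 3.034 2.597 -3.341
v 1.846 1.823 -2.599
v 2.55 2.043 -2.195
v 2.108 2.91 -2.772
v 2.772 1.51 -3.168
v 2.956 1.647 -2.73
v 3.132 1.848 -3.146
v 2.418 2.781 -2.41
v 2.594 2.982 -2.826
v 3.11 2.419 -2.586
v 2.286 1.438 -3.114
v 2.462 1.639 -3.53
v 1.748 2.572 -2.794
v 1.924 2.773 -3.21
v 1.77 2.001 -3.354
v 2.297 2.759 -3.534
v 2.629 2.058 -3.732
v 2.143 1.987 -3.679
v 1.938 2.42 -3.556
v 2.711 2.888 -3.297
v 3.043 2.188 -3.495
v 3.227 2.325 -3.057
v 3.022 2.758 -2.935
v 2.725 2.535 -3.643
v 1.837 2.232 -2.445
v 2.169 1.532 -2.643
v 1.858 1.662 -3.005
v 1.653 2.095 -2.883
v 2.251 2.362 -2.208
v 2.583 1.661 -2.406
v 2.942 2 -2.384
v 2.737 2.433 -2.261
v 2.155 1.885 -2.297
f 2 1 4
f 2 4 3
f 4 1 5
f 4 5 3
f 5 1 6
f 5 6 3
f 6 1 7
f 6 7 3
f 7 1 8
f 7 8 3
f 8 1 9
f 8 9 3
f 9 1 10
f 9 10 3
f 10 1 11
f 10 11 3
f 11 1 12
f 11 12 3
f 12 1 2
f 12 2 3
f 14 13 16
f 14 16 15
f 16 13 17
f 16 17 15
f 17 13 18
f 17 18 15
f 18 13 19
f 18 19 15
f 19 13 20
f 19 20 15
f 20 13 21
f 20 21 15
f 21 13 22
f 21 22 15
f 22 13 23
f 22 23 15
f 23 13 24
f 23 24 15
f 24 13 25
f 24 25 15
f 25 13 26
f 25 26 15
f 26 13 27
f 26 27 15
f 27 13 28
f 27 28 15
f 28 13 14
f 28 14 15
f 30 29 33
f 30 33 31
f 31 33 34
f 31 34 32
f 33 29 35
f 33 35 34
f 34 35 36
f 34 36 32
f 35 29 37
f 35 37 36
f 36 37 38
f 36 38 32
f 37 29 39
f 37 39 38
f 38 39 40
f 38 40 32
f 39 29 41
f 39 41 40
f 40 41 42
f 40 42 32
f 41 29 43
f 41 43 42
f 42 43 44
f 42 44 32
f 43 29 45
f 43 45 44
f 44 45 46
f 44 46 32
f 45 29 47
f 45 47 46
f 46 47 48
f 46 48 32
f 47 29 49
f 47 49 48
f 48 49 50
f 48 50 32
f 49 29 51
f 49 51 50
f 50 51 52
f 50 52 32
f 51 29 53
f 51 53 52
f 52 53 54
f 52 54 32
f 53 29 55
f 53 55 54
f 54 55 56
f 54 56 32
f 55 29 30
f 55 30 56
f 56 30 31
f 56 31 32
f 57 94 73
f 94 68 97
f 73 97 62
f 94 97 73
f 57 73 69
f 73 62 74
f 69 74 58
f 73 74 69
f 57 69 78
f 69 58 79
f 78 79 64
f 69 79 78
f 57 78 90
f 78 64 93
f 90 93 67
f 78 93 90
f 57 90 94
f 90 67 98
f 94 98 68
f 90 98 94
f 58 74 85
f 74 62 88
f 85 88 66
f 74 88 85
f 62 97 75
f 97 68 96
f 75 96 61
f 97 96 75
f 68 98 95
f 98 67 91
f 95 91 59
f 98 91 95
f 67 93 92
f 93 64 80
f 92 80 63
f 93 80 92
f 64 79 84
f 79 58 81
f 84 81 65
f 79 81 84
f 60 86 72
f 86 66 87
f 72 87 61
f 86 87 72
f 60 72 70
f 72 61 71
f 70 71 59
f 72 71 70
f 60 70 77
f 70 59 76
f 77 76 63
f 70 76 77
f 60 77 82
f 77 63 83
f 82 83 65
f 77 83 82
f 60 82 86
f 82 65 89
f 86 89 66
f 82 89 86
f 61 87 75
f 87 66 88
f 75 88 62
f 87 88 75
f 59 71 95
f 71 61 96
f 95 96 68
f 71 96 95
f 63 76 92
f 76 59 91
f 92 91 67
f 76 91 92
f 65 83 84
f 83 63 80
f 84 80 64
f 83 80 84
f 66 89 85
f 89 65 81
f 85 81 58
f 89 81 85



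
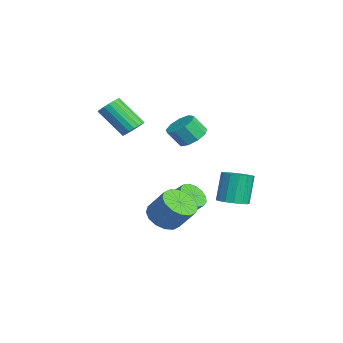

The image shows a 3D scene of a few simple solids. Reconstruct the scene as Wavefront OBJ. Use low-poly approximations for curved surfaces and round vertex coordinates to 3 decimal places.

v -0.174 3.82 -1.725
v 0.561 4.193 -1.564
v 0.029 4.514 0.125
v -0.706 4.14 -0.035
v 0.301 4.512 -1.707
v -0.23 4.833 -0.017
v -0.086 4.645 -1.854
v -0.617 4.966 -0.164
v -0.496 4.557 -1.966
v -1.028 4.878 -0.277
v -0.821 4.271 -2.014
v -1.352 4.592 -0.324
v -0.972 3.865 -1.984
v -1.503 4.186 -0.295
v -0.909 3.446 -1.885
v -1.441 3.767 -0.196
v -0.65 3.127 -1.743
v -1.181 3.448 -0.053
v -0.263 2.994 -1.596
v -0.794 3.315 0.094
v 0.148 3.082 -1.483
v -0.384 3.403 0.206
v 0.472 3.368 -1.436
v -0.059 3.689 0.254
v 0.623 3.774 -1.465
v 0.092 4.095 0.224
v -0.678 0.418 -2.818
v 0.233 0.385 -3.274
v 0.89 1.149 -2.019
v -0.022 1.182 -1.562
v 0.016 0.838 -3.436
v 0.672 1.602 -2.18
v -0.388 1.178 -3.432
v 0.269 1.943 -2.177
v -0.869 1.315 -3.264
v -0.213 2.079 -2.008
v -1.299 1.211 -2.976
v -0.643 1.975 -1.72
v -1.563 0.895 -2.646
v -0.907 1.659 -1.39
v -1.59 0.451 -2.361
v -0.933 1.215 -1.106
v -1.372 -0.002 -2.2
v -0.716 0.762 -0.944
v -0.969 -0.343 -2.203
v -0.312 0.422 -0.948
v -0.487 -0.479 -2.372
v 0.169 0.285 -1.116
v -0.057 -0.375 -2.66
v 0.599 0.389 -1.404
v 0.207 -0.059 -2.99
v 0.863 0.705 -1.734
v 0.016 1.811 2.882
v 0.845 1.956 2.997
v 0.834 1.295 3.913
v 0.004 1.149 3.798
v 0.532 2.355 3.281
v 0.52 1.694 4.197
v -0.023 2.499 3.378
v -0.034 1.838 4.295
v -0.56 2.321 3.243
v -0.571 1.66 4.16
v -0.827 1.904 2.939
v -0.838 1.243 3.855
v -0.7 1.443 2.608
v -0.711 0.782 3.524
v -0.238 1.154 2.405
v -0.249 0.493 3.322
v 0.342 1.172 2.425
v 0.331 0.511 3.342
v 0.77 1.489 2.659
v 0.759 0.828 3.575
v -3.478 -0.824 2.232
v -2.964 -0.605 2.67
v -3.709 -1.817 4.147
v -4.222 -2.036 3.708
v -3.196 -0.397 2.724
v -3.94 -1.609 4.201
v -3.484 -0.274 2.68
v -4.228 -1.486 4.157
v -3.77 -0.259 2.548
v -4.515 -1.471 4.024
v -3.999 -0.357 2.353
v -4.743 -1.569 3.829
v -4.124 -0.547 2.133
v -4.868 -1.759 3.61
v -4.121 -0.792 1.934
v -4.866 -2.004 3.41
v -3.991 -1.043 1.793
v -4.736 -2.255 3.27
v -3.76 -1.251 1.739
v -4.504 -2.463 3.216
v -3.472 -1.374 1.783
v -4.216 -2.586 3.26
v -3.185 -1.389 1.916
v -3.93 -2.601 3.392
v -2.957 -1.291 2.111
v -3.701 -2.503 3.587
v -2.832 -1.101 2.33
v -3.576 -2.313 3.807
v -2.834 -0.856 2.53
v -3.579 -2.068 4.006
v -3.866 1.36 -3.521
v -3.077 1.157 -3.824
v -2.464 2.018 -2.802
v -3.254 2.22 -2.499
v -3.201 1.522 -4.057
v -2.588 2.383 -3.035
v -3.503 1.844 -4.146
v -2.89 2.704 -3.124
v -3.903 2.035 -4.068
v -3.29 2.896 -3.046
v -4.293 2.046 -3.843
v -3.68 2.907 -2.821
v -4.569 1.873 -3.532
v -3.956 2.733 -2.51
v -4.656 1.562 -3.218
v -4.043 2.423 -2.196
v -4.532 1.197 -2.985
v -3.919 2.058 -1.963
v -4.23 0.876 -2.896
v -3.617 1.736 -1.874
v -3.83 0.684 -2.974
v -3.217 1.545 -1.952
v -3.44 0.673 -3.199
v -2.827 1.534 -2.177
v -3.164 0.847 -3.51
v -2.551 1.707 -2.488
f 2 1 5
f 2 5 3
f 3 5 6
f 3 6 4
f 5 1 7
f 5 7 6
f 6 7 8
f 6 8 4
f 7 1 9
f 7 9 8
f 8 9 10
f 8 10 4
f 9 1 11
f 9 11 10
f 10 11 12
f 10 12 4
f 11 1 13
f 11 13 12
f 12 13 14
f 12 14 4
f 13 1 15
f 13 15 14
f 14 15 16
f 14 16 4
f 15 1 17
f 15 17 16
f 16 17 18
f 16 18 4
f 17 1 19
f 17 19 18
f 18 19 20
f 18 20 4
f 19 1 21
f 19 21 20
f 20 21 22
f 20 22 4
f 21 1 23
f 21 23 22
f 22 23 24
f 22 24 4
f 23 1 25
f 23 25 24
f 24 25 26
f 24 26 4
f 25 1 2
f 25 2 26
f 26 2 3
f 26 3 4
f 28 27 31
f 28 31 29
f 29 31 32
f 29 32 30
f 31 27 33
f 31 33 32
f 32 33 34
f 32 34 30
f 33 27 35
f 33 35 34
f 34 35 36
f 34 36 30
f 35 27 37
f 35 37 36
f 36 37 38
f 36 38 30
f 37 27 39
f 37 39 38
f 38 39 40
f 38 40 30
f 39 27 41
f 39 41 40
f 40 41 42
f 40 42 30
f 41 27 43
f 41 43 42
f 42 43 44
f 42 44 30
f 43 27 45
f 43 45 44
f 44 45 46
f 44 46 30
f 45 27 47
f 45 47 46
f 46 47 48
f 46 48 30
f 47 27 49
f 47 49 48
f 48 49 50
f 48 50 30
f 49 27 51
f 49 51 50
f 50 51 52
f 50 52 30
f 51 27 28
f 51 28 52
f 52 28 29
f 52 29 30
f 54 53 57
f 54 57 55
f 55 57 58
f 55 58 56
f 57 53 59
f 57 59 58
f 58 59 60
f 58 60 56
f 59 53 61
f 59 61 60
f 60 61 62
f 60 62 56
f 61 53 63
f 61 63 62
f 62 63 64
f 62 64 56
f 63 53 65
f 63 65 64
f 64 65 66
f 64 66 56
f 65 53 67
f 65 67 66
f 66 67 68
f 66 68 56
f 67 53 69
f 67 69 68
f 68 69 70
f 68 70 56
f 69 53 71
f 69 71 70
f 70 71 72
f 70 72 56
f 71 53 54
f 71 54 72
f 72 54 55
f 72 55 56
f 74 73 77
f 74 77 75
f 75 77 78
f 75 78 76
f 77 73 79
f 77 79 78
f 78 79 80
f 78 80 76
f 79 73 81
f 79 81 80
f 80 81 82
f 80 82 76
f 81 73 83
f 81 83 82
f 82 83 84
f 82 84 76
f 83 73 85
f 83 85 84
f 84 85 86
f 84 86 76
f 85 73 87
f 85 87 86
f 86 87 88
f 86 88 76
f 87 73 89
f 87 89 88
f 88 89 90
f 88 90 76
f 89 73 91
f 89 91 90
f 90 91 92
f 90 92 76
f 91 73 93
f 91 93 92
f 92 93 94
f 92 94 76
f 93 73 95
f 93 95 94
f 94 95 96
f 94 96 76
f 95 73 97
f 95 97 96
f 96 97 98
f 96 98 76
f 97 73 99
f 97 99 98
f 98 99 100
f 98 100 76
f 99 73 101
f 99 101 100
f 100 101 102
f 100 102 76
f 101 73 74
f 101 74 102
f 102 74 75
f 102 75 76
f 104 103 107
f 104 107 105
f 105 107 108
f 105 108 106
f 107 103 109
f 107 109 108
f 108 109 110
f 108 110 106
f 109 103 111
f 109 111 110
f 110 111 112
f 110 112 106
f 111 103 113
f 111 113 112
f 112 113 114
f 112 114 106
f 113 103 115
f 113 115 114
f 114 115 116
f 114 116 106
f 115 103 117
f 115 117 116
f 116 117 118
f 116 118 106
f 117 103 119
f 117 119 118
f 118 119 120
f 118 120 106
f 119 103 121
f 119 121 120
f 120 121 122
f 120 122 106
f 121 103 123
f 121 123 122
f 122 123 124
f 122 124 106
f 123 103 125
f 123 125 124
f 124 125 126
f 124 126 106
f 125 103 127
f 125 127 126
f 126 127 128
f 126 128 106
f 127 103 104
f 127 104 128
f 128 104 105
f 128 105 106



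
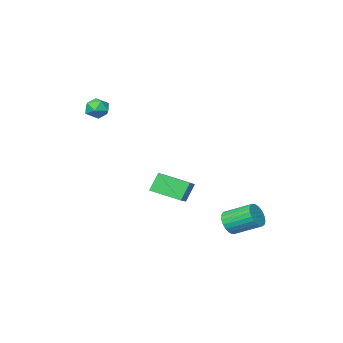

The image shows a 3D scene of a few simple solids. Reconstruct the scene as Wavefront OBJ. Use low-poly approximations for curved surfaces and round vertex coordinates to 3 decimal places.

v 1.627 -3.153 2.698
v 2.095 -3.636 2.998
v 0.825 -3.404 3.542
v 1.293 -3.887 3.842
v 1.438 -3.166 3.874
v 1.933 -3.011 3.352
v 0.987 -4.029 3.188
v 1.482 -3.874 2.666
v 1.699 -4.177 3.301
v 1.977 -3.644 3.725
v 0.943 -3.396 2.815
v 1.221 -2.863 3.239
v 0.828 0.626 -1.405
v 0.244 0.573 -0.381
v -0.105 1.969 -1.869
v -0.69 1.916 -0.845
v 1.75 1.464 -0.835
v 1.165 1.411 0.189
v 0.816 2.807 -1.299
v 0.232 2.754 -0.275
v -2.673 2.167 -3.934
v -2.05 2.34 -3.533
v -2.885 3.565 -2.764
v -3.507 3.393 -3.166
v -2.016 2.513 -3.771
v -2.85 3.738 -3.003
v -2.081 2.633 -4.034
v -2.915 3.859 -3.266
v -2.236 2.683 -4.282
v -3.071 3.908 -3.513
v -2.458 2.654 -4.477
v -3.292 3.879 -3.708
v -2.712 2.551 -4.589
v -3.547 3.777 -3.82
v -2.961 2.39 -4.602
v -3.795 3.615 -3.833
v -3.165 2.195 -4.513
v -4 3.42 -3.744
v -3.295 1.995 -4.336
v -4.13 3.22 -3.567
v -3.33 1.822 -4.097
v -4.164 3.047 -3.329
v -3.265 1.701 -3.834
v -4.099 2.927 -3.066
v -3.109 1.652 -3.587
v -3.944 2.877 -2.818
v -2.888 1.681 -3.392
v -3.722 2.906 -2.623
v -2.633 1.783 -3.28
v -3.468 3.009 -2.511
v -2.385 1.945 -3.267
v -3.219 3.17 -2.498
v -2.18 2.14 -3.356
v -3.015 3.365 -2.587
f 1 12 6
f 1 6 2
f 1 2 8
f 1 8 11
f 1 11 12
f 2 6 10
f 6 12 5
f 12 11 3
f 11 8 7
f 8 2 9
f 4 10 5
f 4 5 3
f 4 3 7
f 4 7 9
f 4 9 10
f 5 10 6
f 3 5 12
f 7 3 11
f 9 7 8
f 10 9 2
f 14 16 13
f 17 14 13
f 13 16 15
f 15 17 13
f 14 20 16
f 18 14 17
f 18 20 14
f 16 20 15
f 19 17 15
f 15 20 19
f 19 18 17
f 20 18 19
f 22 21 25
f 22 25 23
f 23 25 26
f 23 26 24
f 25 21 27
f 25 27 26
f 26 27 28
f 26 28 24
f 27 21 29
f 27 29 28
f 28 29 30
f 28 30 24
f 29 21 31
f 29 31 30
f 30 31 32
f 30 32 24
f 31 21 33
f 31 33 32
f 32 33 34
f 32 34 24
f 33 21 35
f 33 35 34
f 34 35 36
f 34 36 24
f 35 21 37
f 35 37 36
f 36 37 38
f 36 38 24
f 37 21 39
f 37 39 38
f 38 39 40
f 38 40 24
f 39 21 41
f 39 41 40
f 40 41 42
f 40 42 24
f 41 21 43
f 41 43 42
f 42 43 44
f 42 44 24
f 43 21 45
f 43 45 44
f 44 45 46
f 44 46 24
f 45 21 47
f 45 47 46
f 46 47 48
f 46 48 24
f 47 21 49
f 47 49 48
f 48 49 50
f 48 50 24
f 49 21 51
f 49 51 50
f 50 51 52
f 50 52 24
f 51 21 53
f 51 53 52
f 52 53 54
f 52 54 24
f 53 21 22
f 53 22 54
f 54 22 23
f 54 23 24



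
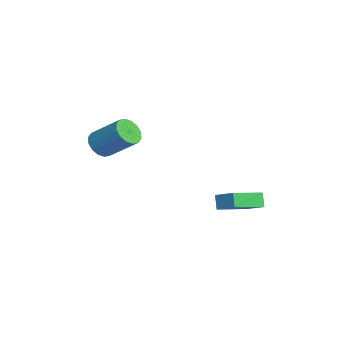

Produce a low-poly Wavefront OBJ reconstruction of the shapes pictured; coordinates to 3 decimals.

v 0.75 4.175 -0.094
v 1.738 2.565 0.591
v 1.5 4.845 0.398
v 2.489 3.235 1.084
v 1.211 4.165 -0.784
v 2.2 2.555 -0.098
v 1.962 4.835 -0.291
v 2.95 3.225 0.394
v -1.329 -2.283 2.795
v -1.019 -1.889 2.172
v -0.121 -0.683 3.382
v -0.431 -1.077 4.005
v -1.378 -1.699 2.25
v -0.481 -0.493 3.46
v -1.725 -1.666 2.474
v -0.827 -0.46 3.684
v -1.965 -1.799 2.784
v -1.068 -0.593 3.994
v -2.035 -2.061 3.097
v -1.138 -0.855 4.307
v -1.916 -2.382 3.329
v -1.018 -1.176 4.539
v -1.639 -2.677 3.418
v -0.741 -1.471 4.628
v -1.279 -2.867 3.34
v -0.382 -1.661 4.55
v -0.933 -2.9 3.116
v -0.035 -1.694 4.326
v -0.692 -2.767 2.806
v 0.205 -1.561 4.016
v -0.622 -2.505 2.493
v 0.275 -1.299 3.703
v -0.742 -2.184 2.261
v 0.156 -0.978 3.471
f 2 4 1
f 5 2 1
f 1 4 3
f 3 5 1
f 2 8 4
f 6 2 5
f 6 8 2
f 4 8 3
f 7 5 3
f 3 8 7
f 7 6 5
f 8 6 7
f 10 9 13
f 10 13 11
f 11 13 14
f 11 14 12
f 13 9 15
f 13 15 14
f 14 15 16
f 14 16 12
f 15 9 17
f 15 17 16
f 16 17 18
f 16 18 12
f 17 9 19
f 17 19 18
f 18 19 20
f 18 20 12
f 19 9 21
f 19 21 20
f 20 21 22
f 20 22 12
f 21 9 23
f 21 23 22
f 22 23 24
f 22 24 12
f 23 9 25
f 23 25 24
f 24 25 26
f 24 26 12
f 25 9 27
f 25 27 26
f 26 27 28
f 26 28 12
f 27 9 29
f 27 29 28
f 28 29 30
f 28 30 12
f 29 9 31
f 29 31 30
f 30 31 32
f 30 32 12
f 31 9 33
f 31 33 32
f 32 33 34
f 32 34 12
f 33 9 10
f 33 10 34
f 34 10 11
f 34 11 12



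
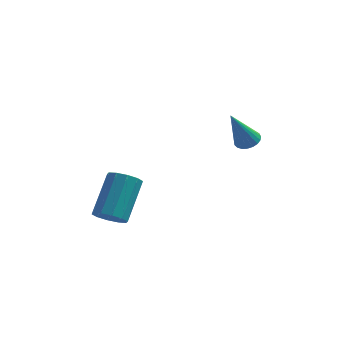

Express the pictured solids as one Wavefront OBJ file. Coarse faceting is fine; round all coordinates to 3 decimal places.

v -1.581 -4.34 -4.697
v -0.972 -4.744 -4.423
v -0.61 -3.183 -2.929
v -1.219 -2.78 -3.203
v -0.812 -4.449 -4.769
v -0.45 -2.889 -3.276
v -0.945 -4.113 -5.088
v -0.584 -2.553 -3.595
v -1.322 -3.864 -5.257
v -0.96 -2.303 -3.764
v -1.797 -3.797 -5.212
v -1.435 -2.236 -3.719
v -2.19 -3.937 -4.971
v -1.828 -2.376 -3.477
v -2.35 -4.231 -4.624
v -1.988 -2.671 -3.131
v -2.216 -4.567 -4.305
v -1.855 -3.007 -2.812
v -1.84 -4.817 -4.136
v -1.478 -3.256 -2.643
v -1.365 -4.884 -4.181
v -1.003 -3.323 -2.688
v 3.901 -3.243 -0.172
v 4.167 -2.798 0.087
v 3.279 -3.877 1.552
v 3.949 -2.706 0.042
v 3.722 -2.708 -0.04
v 3.526 -2.801 -0.145
v 3.395 -2.972 -0.255
v 3.352 -3.189 -0.351
v 3.403 -3.415 -0.415
v 3.541 -3.612 -0.438
v 3.741 -3.745 -0.415
v 3.968 -3.791 -0.35
v 4.184 -3.743 -0.254
v 4.351 -3.608 -0.144
v 4.44 -3.41 -0.039
v 4.436 -3.183 0.043
v 4.34 -2.967 0.087
f 2 1 5
f 2 5 3
f 3 5 6
f 3 6 4
f 5 1 7
f 5 7 6
f 6 7 8
f 6 8 4
f 7 1 9
f 7 9 8
f 8 9 10
f 8 10 4
f 9 1 11
f 9 11 10
f 10 11 12
f 10 12 4
f 11 1 13
f 11 13 12
f 12 13 14
f 12 14 4
f 13 1 15
f 13 15 14
f 14 15 16
f 14 16 4
f 15 1 17
f 15 17 16
f 16 17 18
f 16 18 4
f 17 1 19
f 17 19 18
f 18 19 20
f 18 20 4
f 19 1 21
f 19 21 20
f 20 21 22
f 20 22 4
f 21 1 2
f 21 2 22
f 22 2 3
f 22 3 4
f 24 23 26
f 24 26 25
f 26 23 27
f 26 27 25
f 27 23 28
f 27 28 25
f 28 23 29
f 28 29 25
f 29 23 30
f 29 30 25
f 30 23 31
f 30 31 25
f 31 23 32
f 31 32 25
f 32 23 33
f 32 33 25
f 33 23 34
f 33 34 25
f 34 23 35
f 34 35 25
f 35 23 36
f 35 36 25
f 36 23 37
f 36 37 25
f 37 23 38
f 37 38 25
f 38 23 39
f 38 39 25
f 39 23 24
f 39 24 25



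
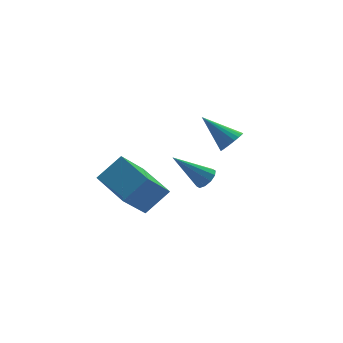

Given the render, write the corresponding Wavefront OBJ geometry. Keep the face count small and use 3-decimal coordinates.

v -3.241 -2.888 -0.121
v -4.606 -3.337 1.505
v -3.532 -0.765 0.221
v -4.898 -1.214 1.846
v -1.962 -2.886 0.954
v -3.328 -3.335 2.579
v -2.254 -0.763 1.295
v -3.619 -1.212 2.921
v -0.028 -2.829 1.18
v 0.463 -2.557 1.508
v -1.412 -2.111 2.66
v 0.324 -2.286 1.246
v 0.05 -2.223 0.959
v -0.254 -2.391 0.756
v -0.471 -2.727 0.716
v -0.519 -3.101 0.853
v -0.379 -3.372 1.115
v -0.105 -3.435 1.402
v 0.198 -3.267 1.604
v 0.415 -2.932 1.645
v 2.296 -1.162 1.968
v 2.867 -1.228 2.449
v 1.404 0.202 3.212
v 2.964 -0.996 2.265
v 2.946 -0.792 2.029
v 2.815 -0.653 1.782
v 2.594 -0.602 1.568
v 2.322 -0.647 1.423
v 2.045 -0.781 1.372
v 1.812 -0.981 1.424
v 1.662 -1.213 1.57
v 1.622 -1.435 1.785
v 1.698 -1.61 2.031
v 1.878 -1.708 2.267
v 2.13 -1.711 2.45
v 2.41 -1.619 2.551
v 2.671 -1.448 2.55
f 2 4 1
f 5 2 1
f 1 4 3
f 3 5 1
f 2 8 4
f 6 2 5
f 6 8 2
f 4 8 3
f 7 5 3
f 3 8 7
f 7 6 5
f 8 6 7
f 10 9 12
f 10 12 11
f 12 9 13
f 12 13 11
f 13 9 14
f 13 14 11
f 14 9 15
f 14 15 11
f 15 9 16
f 15 16 11
f 16 9 17
f 16 17 11
f 17 9 18
f 17 18 11
f 18 9 19
f 18 19 11
f 19 9 20
f 19 20 11
f 20 9 10
f 20 10 11
f 22 21 24
f 22 24 23
f 24 21 25
f 24 25 23
f 25 21 26
f 25 26 23
f 26 21 27
f 26 27 23
f 27 21 28
f 27 28 23
f 28 21 29
f 28 29 23
f 29 21 30
f 29 30 23
f 30 21 31
f 30 31 23
f 31 21 32
f 31 32 23
f 32 21 33
f 32 33 23
f 33 21 34
f 33 34 23
f 34 21 35
f 34 35 23
f 35 21 36
f 35 36 23
f 36 21 37
f 36 37 23
f 37 21 22
f 37 22 23



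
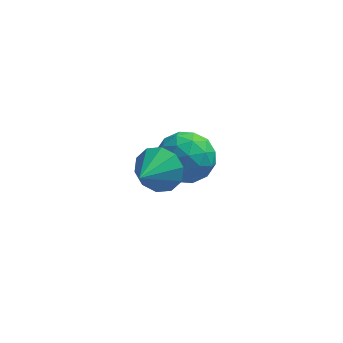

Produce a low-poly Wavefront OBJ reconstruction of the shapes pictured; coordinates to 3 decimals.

v -3.148 -1.821 2.768
v -2.557 -1.635 3.54
v -3.712 -3.119 3.512
v -3.089 -1.348 3.636
v -3.644 -1.243 3.4
v -4.009 -1.357 2.923
v -4.045 -1.649 2.386
v -3.738 -2.007 1.995
v -3.206 -2.293 1.9
v -2.652 -2.399 2.135
v -2.287 -2.284 2.613
v -2.25 -1.992 3.149
v -2.81 2.755 0.62
v -1.904 2.953 -0.203
v -3.076 0.907 -0.117
v -2.17 1.105 -0.94
v -1.9 1.001 0.266
v -1.735 2.144 0.722
v -3.245 1.716 -1.042
v -3.08 2.859 -0.586
v -2.172 2.311 -1.231
v -1.341 1.869 -0.422
v -3.639 1.991 0.102
v -2.808 1.549 0.911
v -2.334 3.016 0.273
v -2.646 0.844 -0.593
v -2.488 0.783 0.116
v -1.955 0.899 -0.368
v -2.235 2.541 0.817
v -1.702 2.657 0.333
v -1.7 1.51 0.609
v -3.278 1.203 -0.653
v -2.745 1.319 -1.137
v -3.025 2.961 0.048
v -2.492 3.077 -0.436
v -3.28 2.35 -0.929
v -1.959 2.755 -0.815
v -2.115 1.669 -1.248
v -2.747 2.028 -1.308
v -2.65 2.7 -1.04
v -1.47 2.496 -0.34
v -1.626 1.409 -0.773
v -1.468 1.348 -0.064
v -1.371 2.02 0.204
v -1.628 2.118 -0.943
v -3.354 2.451 0.453
v -3.51 1.364 0.02
v -3.609 1.84 -0.524
v -3.512 2.512 -0.256
v -2.865 2.191 0.928
v -3.021 1.105 0.495
v -2.33 1.16 0.72
v -2.233 1.832 0.988
v -3.352 1.742 0.623
f 2 1 4
f 2 4 3
f 4 1 5
f 4 5 3
f 5 1 6
f 5 6 3
f 6 1 7
f 6 7 3
f 7 1 8
f 7 8 3
f 8 1 9
f 8 9 3
f 9 1 10
f 9 10 3
f 10 1 11
f 10 11 3
f 11 1 12
f 11 12 3
f 12 1 2
f 12 2 3
f 13 50 29
f 50 24 53
f 29 53 18
f 50 53 29
f 13 29 25
f 29 18 30
f 25 30 14
f 29 30 25
f 13 25 34
f 25 14 35
f 34 35 20
f 25 35 34
f 13 34 46
f 34 20 49
f 46 49 23
f 34 49 46
f 13 46 50
f 46 23 54
f 50 54 24
f 46 54 50
f 14 30 41
f 30 18 44
f 41 44 22
f 30 44 41
f 18 53 31
f 53 24 52
f 31 52 17
f 53 52 31
f 24 54 51
f 54 23 47
f 51 47 15
f 54 47 51
f 23 49 48
f 49 20 36
f 48 36 19
f 49 36 48
f 20 35 40
f 35 14 37
f 40 37 21
f 35 37 40
f 16 42 28
f 42 22 43
f 28 43 17
f 42 43 28
f 16 28 26
f 28 17 27
f 26 27 15
f 28 27 26
f 16 26 33
f 26 15 32
f 33 32 19
f 26 32 33
f 16 33 38
f 33 19 39
f 38 39 21
f 33 39 38
f 16 38 42
f 38 21 45
f 42 45 22
f 38 45 42
f 17 43 31
f 43 22 44
f 31 44 18
f 43 44 31
f 15 27 51
f 27 17 52
f 51 52 24
f 27 52 51
f 19 32 48
f 32 15 47
f 48 47 23
f 32 47 48
f 21 39 40
f 39 19 36
f 40 36 20
f 39 36 40
f 22 45 41
f 45 21 37
f 41 37 14
f 45 37 41



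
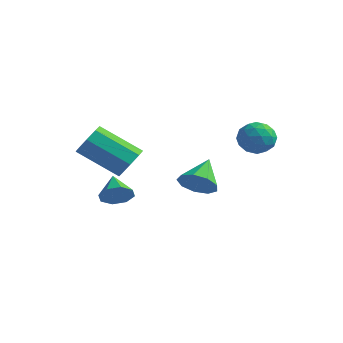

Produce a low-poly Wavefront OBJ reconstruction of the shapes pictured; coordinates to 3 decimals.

v -2.99 0.312 -2.631
v -2.65 0.144 -1.996
v -3.73 1.088 -2.029
v -2.408 0.581 -2.262
v -2.507 0.862 -2.744
v -2.888 0.82 -3.16
v -3.33 0.481 -3.267
v -3.572 0.044 -3.001
v -3.473 -0.237 -2.519
v -3.091 -0.195 -2.103
v 1.256 -0.383 -0.587
v 2.063 -0.283 -0.481
v 1.004 0.803 0.207
v 1.895 -0.011 -0.942
v 1.428 0.088 -1.236
v 0.88 -0.034 -1.227
v 0.508 -0.319 -0.919
v 0.486 -0.635 -0.456
v 0.824 -0.832 -0.054
v 1.364 -0.82 0.098
v 1.853 -0.603 -0.071
v 0.705 3.469 0.661
v 1.137 4.167 0.478
v 1.843 2.733 0.542
v 2.275 3.431 0.359
v 1.972 3.316 1.135
v 1.268 3.771 1.208
v 1.712 3.129 -0.188
v 1.008 3.584 -0.115
v 1.76 3.957 -0.047
v 1.92 4.072 0.77
v 1.06 2.828 0.25
v 1.22 2.943 1.067
v 0.821 3.883 0.58
v 2.159 3.017 0.44
v 1.98 2.95 0.896
v 2.235 3.36 0.788
v 0.898 3.65 1.009
v 1.152 4.06 0.902
v 1.643 3.56 1.288
v 1.828 2.84 0.118
v 2.082 3.25 0.011
v 0.745 3.54 0.232
v 1 3.95 0.124
v 1.337 3.34 -0.268
v 1.441 4.169 0.164
v 2.11 3.736 0.093
v 1.779 3.559 -0.228
v 1.365 3.827 -0.185
v 1.535 4.237 0.644
v 2.204 3.804 0.574
v 2.026 3.737 1.03
v 1.612 4.005 1.073
v 1.901 4.114 0.335
v 0.776 3.096 0.446
v 1.445 2.663 0.376
v 1.368 2.895 -0.053
v 0.954 3.163 -0.01
v 0.87 3.164 0.927
v 1.539 2.731 0.856
v 1.615 3.073 1.205
v 1.201 3.341 1.248
v 1.079 2.786 0.685
v -2.158 0.135 -0.57
v -1.755 -0.472 -0.293
v -3.398 -1.043 0.847
v -3.802 -0.435 0.57
v -1.691 0.017 0.043
v -3.335 -0.554 1.184
v -1.901 0.575 0.02
v -3.544 0.005 1.161
v -2.262 0.876 -0.349
v -3.905 0.305 0.792
v -2.562 0.743 -0.847
v -4.205 0.172 0.293
v -2.625 0.254 -1.184
v -4.269 -0.317 -0.043
v -2.416 -0.305 -1.161
v -4.059 -0.875 -0.02
v -2.055 -0.605 -0.792
v -3.698 -1.176 0.349
f 2 1 4
f 2 4 3
f 4 1 5
f 4 5 3
f 5 1 6
f 5 6 3
f 6 1 7
f 6 7 3
f 7 1 8
f 7 8 3
f 8 1 9
f 8 9 3
f 9 1 10
f 9 10 3
f 10 1 2
f 10 2 3
f 12 11 14
f 12 14 13
f 14 11 15
f 14 15 13
f 15 11 16
f 15 16 13
f 16 11 17
f 16 17 13
f 17 11 18
f 17 18 13
f 18 11 19
f 18 19 13
f 19 11 20
f 19 20 13
f 20 11 21
f 20 21 13
f 21 11 12
f 21 12 13
f 22 59 38
f 59 33 62
f 38 62 27
f 59 62 38
f 22 38 34
f 38 27 39
f 34 39 23
f 38 39 34
f 22 34 43
f 34 23 44
f 43 44 29
f 34 44 43
f 22 43 55
f 43 29 58
f 55 58 32
f 43 58 55
f 22 55 59
f 55 32 63
f 59 63 33
f 55 63 59
f 23 39 50
f 39 27 53
f 50 53 31
f 39 53 50
f 27 62 40
f 62 33 61
f 40 61 26
f 62 61 40
f 33 63 60
f 63 32 56
f 60 56 24
f 63 56 60
f 32 58 57
f 58 29 45
f 57 45 28
f 58 45 57
f 29 44 49
f 44 23 46
f 49 46 30
f 44 46 49
f 25 51 37
f 51 31 52
f 37 52 26
f 51 52 37
f 25 37 35
f 37 26 36
f 35 36 24
f 37 36 35
f 25 35 42
f 35 24 41
f 42 41 28
f 35 41 42
f 25 42 47
f 42 28 48
f 47 48 30
f 42 48 47
f 25 47 51
f 47 30 54
f 51 54 31
f 47 54 51
f 26 52 40
f 52 31 53
f 40 53 27
f 52 53 40
f 24 36 60
f 36 26 61
f 60 61 33
f 36 61 60
f 28 41 57
f 41 24 56
f 57 56 32
f 41 56 57
f 30 48 49
f 48 28 45
f 49 45 29
f 48 45 49
f 31 54 50
f 54 30 46
f 50 46 23
f 54 46 50
f 65 64 68
f 65 68 66
f 66 68 69
f 66 69 67
f 68 64 70
f 68 70 69
f 69 70 71
f 69 71 67
f 70 64 72
f 70 72 71
f 71 72 73
f 71 73 67
f 72 64 74
f 72 74 73
f 73 74 75
f 73 75 67
f 74 64 76
f 74 76 75
f 75 76 77
f 75 77 67
f 76 64 78
f 76 78 77
f 77 78 79
f 77 79 67
f 78 64 80
f 78 80 79
f 79 80 81
f 79 81 67
f 80 64 65
f 80 65 81
f 81 65 66
f 81 66 67



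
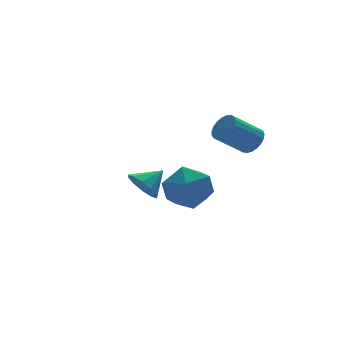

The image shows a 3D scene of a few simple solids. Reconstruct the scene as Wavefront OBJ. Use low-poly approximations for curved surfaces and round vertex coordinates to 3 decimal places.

v -1.189 0.522 -0.654
v -0.756 0.595 -1.346
v -0.211 0.658 -0.026
v -0.908 1.058 -1.207
v -1.168 1.316 -0.857
v -1.436 1.271 -0.43
v -1.61 0.94 -0.087
v -1.623 0.45 0.039
v -1.47 -0.013 -0.1
v -1.21 -0.272 -0.45
v -0.942 -0.227 -0.877
v -0.768 0.104 -1.22
v 2.277 4.947 -2.657
v 3.407 4.44 -2.416
v 1.633 3.16 -3.404
v 2.763 2.653 -3.163
v 2 2.974 -2.211
v 2.398 4.079 -1.749
v 2.642 3.521 -4.071
v 3.04 4.626 -3.609
v 3.632 3.558 -3.29
v 3.236 3.221 -2.141
v 1.804 4.379 -3.679
v 1.408 4.042 -2.53
v 3.351 -0.143 1.216
v 3.762 -0.259 1.758
v 2.519 -0.133 2.726
v 2.109 -0.017 2.184
v 3.773 0.026 1.735
v 2.53 0.152 2.703
v 3.711 0.283 1.622
v 2.469 0.409 2.59
v 3.587 0.466 1.439
v 2.345 0.592 2.407
v 3.422 0.543 1.218
v 2.18 0.669 2.186
v 3.245 0.502 0.996
v 2.003 0.628 1.964
v 3.086 0.35 0.812
v 1.844 0.476 1.78
v 2.973 0.112 0.698
v 1.731 0.238 1.666
v 2.926 -0.17 0.673
v 1.683 -0.044 1.641
v 2.952 -0.447 0.743
v 1.709 -0.321 1.711
v 3.047 -0.672 0.894
v 1.804 -0.546 1.862
v 3.194 -0.805 1.101
v 1.952 -0.679 2.069
v 3.369 -0.824 1.328
v 2.127 -0.698 2.296
v 3.541 -0.725 1.535
v 2.298 -0.599 2.503
v 3.68 -0.525 1.688
v 2.437 -0.399 2.655
f 2 1 4
f 2 4 3
f 4 1 5
f 4 5 3
f 5 1 6
f 5 6 3
f 6 1 7
f 6 7 3
f 7 1 8
f 7 8 3
f 8 1 9
f 8 9 3
f 9 1 10
f 9 10 3
f 10 1 11
f 10 11 3
f 11 1 12
f 11 12 3
f 12 1 2
f 12 2 3
f 13 24 18
f 13 18 14
f 13 14 20
f 13 20 23
f 13 23 24
f 14 18 22
f 18 24 17
f 24 23 15
f 23 20 19
f 20 14 21
f 16 22 17
f 16 17 15
f 16 15 19
f 16 19 21
f 16 21 22
f 17 22 18
f 15 17 24
f 19 15 23
f 21 19 20
f 22 21 14
f 26 25 29
f 26 29 27
f 27 29 30
f 27 30 28
f 29 25 31
f 29 31 30
f 30 31 32
f 30 32 28
f 31 25 33
f 31 33 32
f 32 33 34
f 32 34 28
f 33 25 35
f 33 35 34
f 34 35 36
f 34 36 28
f 35 25 37
f 35 37 36
f 36 37 38
f 36 38 28
f 37 25 39
f 37 39 38
f 38 39 40
f 38 40 28
f 39 25 41
f 39 41 40
f 40 41 42
f 40 42 28
f 41 25 43
f 41 43 42
f 42 43 44
f 42 44 28
f 43 25 45
f 43 45 44
f 44 45 46
f 44 46 28
f 45 25 47
f 45 47 46
f 46 47 48
f 46 48 28
f 47 25 49
f 47 49 48
f 48 49 50
f 48 50 28
f 49 25 51
f 49 51 50
f 50 51 52
f 50 52 28
f 51 25 53
f 51 53 52
f 52 53 54
f 52 54 28
f 53 25 55
f 53 55 54
f 54 55 56
f 54 56 28
f 55 25 26
f 55 26 56
f 56 26 27
f 56 27 28



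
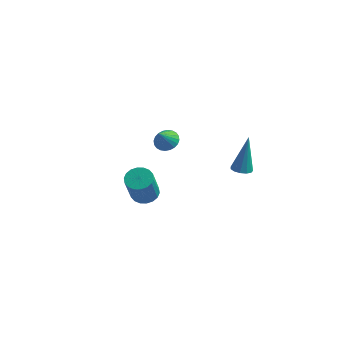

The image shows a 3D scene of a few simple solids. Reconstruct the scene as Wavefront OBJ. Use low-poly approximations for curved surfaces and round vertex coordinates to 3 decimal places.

v 0.98 -3.581 3.537
v 1.373 -3.99 3.263
v 0.9 -4.239 4.403
v 1.53 -3.847 3.386
v 1.604 -3.664 3.532
v 1.583 -3.468 3.679
v 1.47 -3.289 3.804
v 1.282 -3.155 3.889
v 1.048 -3.086 3.92
v 0.804 -3.092 3.893
v 0.587 -3.172 3.812
v 0.429 -3.315 3.689
v 0.355 -3.499 3.543
v 0.376 -3.695 3.396
v 0.489 -3.873 3.27
v 0.677 -4.007 3.186
v 0.911 -4.077 3.154
v 1.155 -4.071 3.181
v 3.223 0.004 -0.157
v 3.766 -0.084 -0.165
v 3.337 0.516 1.877
v 3.725 0.215 -0.238
v 3.524 0.446 -0.285
v 3.228 0.537 -0.291
v 2.93 0.459 -0.255
v 2.726 0.236 -0.187
v 2.679 -0.06 -0.11
v 2.805 -0.336 -0.048
v 3.064 -0.504 -0.02
v 3.373 -0.511 -0.035
v 3.635 -0.354 -0.09
v -1.779 -0.435 -3.248
v -1.075 -0.215 -3.184
v -0.958 -1.084 -1.487
v -1.661 -1.305 -1.552
v -1.243 0.033 -3.045
v -1.125 -0.837 -1.349
v -1.516 0.188 -2.947
v -1.399 -0.682 -1.251
v -1.842 0.219 -2.908
v -1.724 -0.65 -1.212
v -2.155 0.121 -2.937
v -2.037 -0.749 -1.241
v -2.394 -0.087 -3.027
v -2.276 -0.957 -1.331
v -2.51 -0.365 -3.161
v -2.393 -1.234 -1.465
v -2.482 -0.656 -3.313
v -2.365 -1.525 -1.616
v -2.315 -0.903 -3.451
v -2.197 -1.773 -1.755
v -2.041 -1.058 -3.549
v -1.924 -1.928 -1.853
v -1.716 -1.09 -3.588
v -1.598 -1.959 -1.892
v -1.403 -0.991 -3.559
v -1.285 -1.861 -1.863
v -1.164 -0.783 -3.469
v -1.046 -1.653 -1.773
v -1.047 -0.506 -3.335
v -0.93 -1.375 -1.639
f 2 1 4
f 2 4 3
f 4 1 5
f 4 5 3
f 5 1 6
f 5 6 3
f 6 1 7
f 6 7 3
f 7 1 8
f 7 8 3
f 8 1 9
f 8 9 3
f 9 1 10
f 9 10 3
f 10 1 11
f 10 11 3
f 11 1 12
f 11 12 3
f 12 1 13
f 12 13 3
f 13 1 14
f 13 14 3
f 14 1 15
f 14 15 3
f 15 1 16
f 15 16 3
f 16 1 17
f 16 17 3
f 17 1 18
f 17 18 3
f 18 1 2
f 18 2 3
f 20 19 22
f 20 22 21
f 22 19 23
f 22 23 21
f 23 19 24
f 23 24 21
f 24 19 25
f 24 25 21
f 25 19 26
f 25 26 21
f 26 19 27
f 26 27 21
f 27 19 28
f 27 28 21
f 28 19 29
f 28 29 21
f 29 19 30
f 29 30 21
f 30 19 31
f 30 31 21
f 31 19 20
f 31 20 21
f 33 32 36
f 33 36 34
f 34 36 37
f 34 37 35
f 36 32 38
f 36 38 37
f 37 38 39
f 37 39 35
f 38 32 40
f 38 40 39
f 39 40 41
f 39 41 35
f 40 32 42
f 40 42 41
f 41 42 43
f 41 43 35
f 42 32 44
f 42 44 43
f 43 44 45
f 43 45 35
f 44 32 46
f 44 46 45
f 45 46 47
f 45 47 35
f 46 32 48
f 46 48 47
f 47 48 49
f 47 49 35
f 48 32 50
f 48 50 49
f 49 50 51
f 49 51 35
f 50 32 52
f 50 52 51
f 51 52 53
f 51 53 35
f 52 32 54
f 52 54 53
f 53 54 55
f 53 55 35
f 54 32 56
f 54 56 55
f 55 56 57
f 55 57 35
f 56 32 58
f 56 58 57
f 57 58 59
f 57 59 35
f 58 32 60
f 58 60 59
f 59 60 61
f 59 61 35
f 60 32 33
f 60 33 61
f 61 33 34
f 61 34 35



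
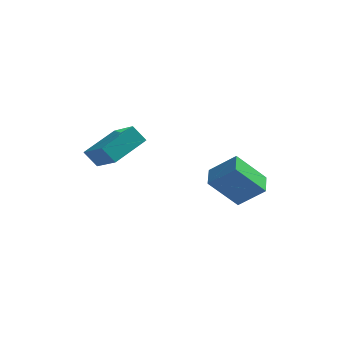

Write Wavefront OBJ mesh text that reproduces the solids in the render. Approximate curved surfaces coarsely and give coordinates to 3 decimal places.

v -3.594 -3.757 -0.245
v -2.32 -4.797 0.559
v -2.716 -2.025 0.605
v -1.442 -3.065 1.409
v -2.978 -3.655 -1.089
v -1.704 -4.695 -0.285
v -2.1 -1.923 -0.239
v -0.826 -2.963 0.565
v 2.826 -0.404 -4.161
v 1.57 -1.188 -2.602
v 2.516 0.806 -3.803
v 1.26 0.023 -2.244
v 4.16 -0.383 -3.076
v 2.904 -1.166 -1.517
v 3.85 0.828 -2.718
v 2.594 0.044 -1.159
f 2 4 1
f 5 2 1
f 1 4 3
f 3 5 1
f 2 8 4
f 6 2 5
f 6 8 2
f 4 8 3
f 7 5 3
f 3 8 7
f 7 6 5
f 8 6 7
f 10 12 9
f 13 10 9
f 9 12 11
f 11 13 9
f 10 16 12
f 14 10 13
f 14 16 10
f 12 16 11
f 15 13 11
f 11 16 15
f 15 14 13
f 16 14 15



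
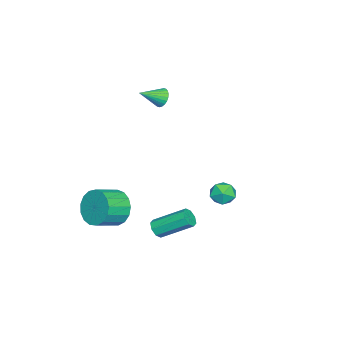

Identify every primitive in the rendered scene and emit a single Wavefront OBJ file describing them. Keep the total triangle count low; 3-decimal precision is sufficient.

v 2.31 3.349 2.588
v 2.576 3.628 2.049
v 2.244 2.412 2.071
v 2.51 2.691 1.532
v 2.879 2.6 2.075
v 2.92 3.179 2.394
v 1.9 2.861 1.726
v 1.941 3.44 2.045
v 2.323 3.326 1.516
v 2.928 3.164 1.732
v 1.892 2.876 2.388
v 2.497 2.714 2.604
v 1.133 -2.265 -0.85
v 1.706 -1.955 -1.569
v 2.659 -2.605 -1.09
v 2.087 -2.915 -0.37
v 1.759 -1.633 -1.238
v 2.713 -2.284 -0.759
v 1.669 -1.457 -0.818
v 2.622 -2.107 -0.339
v 1.456 -1.465 -0.406
v 2.41 -2.115 0.073
v 1.169 -1.656 -0.095
v 2.123 -2.307 0.384
v 0.874 -1.987 0.043
v 1.828 -2.638 0.522
v 0.638 -2.382 -0.023
v 1.592 -3.032 0.456
v 0.516 -2.749 -0.279
v 1.47 -3.4 0.2
v 0.535 -3.006 -0.666
v 1.489 -3.657 -0.187
v 0.691 -3.093 -1.094
v 1.645 -3.743 -0.615
v 0.948 -2.99 -1.467
v 1.902 -3.64 -0.988
v 1.248 -2.721 -1.698
v 2.202 -3.371 -1.219
v 1.521 -2.347 -1.735
v 2.475 -2.998 -1.256
v -3.526 -1.783 3.68
v -3.1 -1.602 3.384
v -2.794 -2.597 4.24
v -3.089 -1.474 3.556
v -3.144 -1.393 3.747
v -3.258 -1.371 3.928
v -3.413 -1.412 4.071
v -3.585 -1.51 4.154
v -3.748 -1.649 4.166
v -3.877 -1.808 4.103
v -3.953 -1.964 3.976
v -3.964 -2.092 3.804
v -3.909 -2.173 3.613
v -3.795 -2.194 3.433
v -3.64 -2.153 3.29
v -3.468 -2.056 3.206
v -3.305 -1.917 3.195
v -3.176 -1.757 3.258
v 2.151 -0.013 -1.041
v 2.628 0.109 -1.125
v 2.427 1.534 -0.202
v 1.949 1.413 -0.119
v 2.393 0.248 -1.392
v 2.192 1.674 -0.47
v 2.015 0.235 -1.454
v 1.814 1.661 -0.532
v 1.717 0.076 -1.274
v 1.516 1.502 -0.352
v 1.673 -0.134 -0.958
v 1.472 1.291 -0.035
v 1.908 -0.274 -0.69
v 1.707 1.152 0.232
v 2.286 -0.261 -0.628
v 2.085 1.165 0.294
v 2.584 -0.102 -0.808
v 2.383 1.324 0.114
f 1 12 6
f 1 6 2
f 1 2 8
f 1 8 11
f 1 11 12
f 2 6 10
f 6 12 5
f 12 11 3
f 11 8 7
f 8 2 9
f 4 10 5
f 4 5 3
f 4 3 7
f 4 7 9
f 4 9 10
f 5 10 6
f 3 5 12
f 7 3 11
f 9 7 8
f 10 9 2
f 14 13 17
f 14 17 15
f 15 17 18
f 15 18 16
f 17 13 19
f 17 19 18
f 18 19 20
f 18 20 16
f 19 13 21
f 19 21 20
f 20 21 22
f 20 22 16
f 21 13 23
f 21 23 22
f 22 23 24
f 22 24 16
f 23 13 25
f 23 25 24
f 24 25 26
f 24 26 16
f 25 13 27
f 25 27 26
f 26 27 28
f 26 28 16
f 27 13 29
f 27 29 28
f 28 29 30
f 28 30 16
f 29 13 31
f 29 31 30
f 30 31 32
f 30 32 16
f 31 13 33
f 31 33 32
f 32 33 34
f 32 34 16
f 33 13 35
f 33 35 34
f 34 35 36
f 34 36 16
f 35 13 37
f 35 37 36
f 36 37 38
f 36 38 16
f 37 13 39
f 37 39 38
f 38 39 40
f 38 40 16
f 39 13 14
f 39 14 40
f 40 14 15
f 40 15 16
f 42 41 44
f 42 44 43
f 44 41 45
f 44 45 43
f 45 41 46
f 45 46 43
f 46 41 47
f 46 47 43
f 47 41 48
f 47 48 43
f 48 41 49
f 48 49 43
f 49 41 50
f 49 50 43
f 50 41 51
f 50 51 43
f 51 41 52
f 51 52 43
f 52 41 53
f 52 53 43
f 53 41 54
f 53 54 43
f 54 41 55
f 54 55 43
f 55 41 56
f 55 56 43
f 56 41 57
f 56 57 43
f 57 41 58
f 57 58 43
f 58 41 42
f 58 42 43
f 60 59 63
f 60 63 61
f 61 63 64
f 61 64 62
f 63 59 65
f 63 65 64
f 64 65 66
f 64 66 62
f 65 59 67
f 65 67 66
f 66 67 68
f 66 68 62
f 67 59 69
f 67 69 68
f 68 69 70
f 68 70 62
f 69 59 71
f 69 71 70
f 70 71 72
f 70 72 62
f 71 59 73
f 71 73 72
f 72 73 74
f 72 74 62
f 73 59 75
f 73 75 74
f 74 75 76
f 74 76 62
f 75 59 60
f 75 60 76
f 76 60 61
f 76 61 62

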